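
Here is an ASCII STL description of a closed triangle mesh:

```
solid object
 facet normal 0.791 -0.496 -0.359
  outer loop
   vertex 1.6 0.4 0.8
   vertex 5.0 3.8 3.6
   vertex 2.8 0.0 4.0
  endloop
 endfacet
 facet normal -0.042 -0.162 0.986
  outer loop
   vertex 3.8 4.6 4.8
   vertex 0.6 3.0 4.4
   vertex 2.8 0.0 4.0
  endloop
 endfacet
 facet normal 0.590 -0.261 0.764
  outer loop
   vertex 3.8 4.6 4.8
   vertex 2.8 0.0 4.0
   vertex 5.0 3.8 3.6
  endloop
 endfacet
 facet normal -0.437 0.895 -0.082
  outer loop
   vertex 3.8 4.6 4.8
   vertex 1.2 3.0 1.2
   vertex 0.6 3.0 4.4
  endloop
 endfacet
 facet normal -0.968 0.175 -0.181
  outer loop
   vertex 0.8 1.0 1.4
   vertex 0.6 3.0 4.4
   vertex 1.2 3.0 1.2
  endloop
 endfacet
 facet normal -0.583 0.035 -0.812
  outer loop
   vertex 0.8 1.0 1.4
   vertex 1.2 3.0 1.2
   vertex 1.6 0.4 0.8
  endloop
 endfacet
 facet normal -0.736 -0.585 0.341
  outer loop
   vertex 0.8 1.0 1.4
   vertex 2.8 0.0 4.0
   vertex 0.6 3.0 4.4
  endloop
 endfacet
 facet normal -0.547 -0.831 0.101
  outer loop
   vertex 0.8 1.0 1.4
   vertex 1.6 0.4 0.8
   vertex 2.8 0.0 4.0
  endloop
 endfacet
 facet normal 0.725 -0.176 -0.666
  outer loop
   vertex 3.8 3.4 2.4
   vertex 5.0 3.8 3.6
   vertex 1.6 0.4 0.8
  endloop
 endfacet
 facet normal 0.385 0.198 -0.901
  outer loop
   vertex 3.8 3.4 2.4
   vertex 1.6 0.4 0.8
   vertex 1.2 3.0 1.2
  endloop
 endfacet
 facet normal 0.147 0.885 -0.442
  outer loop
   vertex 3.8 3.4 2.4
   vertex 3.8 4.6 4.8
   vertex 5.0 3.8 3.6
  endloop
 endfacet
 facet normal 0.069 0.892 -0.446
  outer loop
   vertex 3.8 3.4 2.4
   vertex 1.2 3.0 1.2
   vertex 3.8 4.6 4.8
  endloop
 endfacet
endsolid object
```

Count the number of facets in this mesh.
12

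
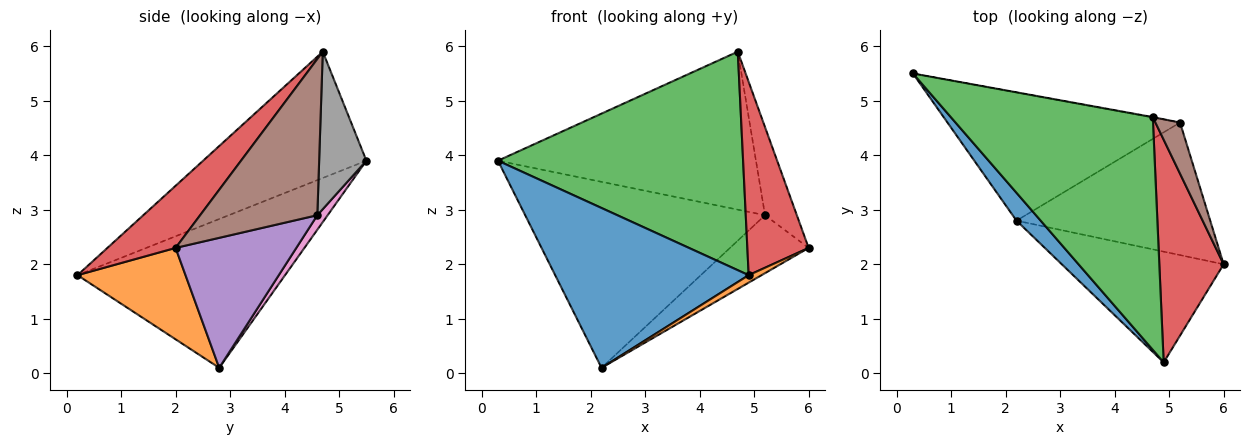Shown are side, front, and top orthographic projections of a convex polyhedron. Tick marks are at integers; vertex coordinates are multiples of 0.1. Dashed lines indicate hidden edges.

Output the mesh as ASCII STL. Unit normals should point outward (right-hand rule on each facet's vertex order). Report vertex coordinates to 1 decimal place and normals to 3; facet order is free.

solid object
 facet normal -0.726 -0.677 0.118
  outer loop
   vertex 2.2 2.8 0.1
   vertex 4.9 0.2 1.8
   vertex 0.3 5.5 3.9
  endloop
 endfacet
 facet normal 0.491 -0.059 -0.869
  outer loop
   vertex 2.2 2.8 0.1
   vertex 6.0 2.0 2.3
   vertex 4.9 0.2 1.8
  endloop
 endfacet
 facet normal -0.415 -0.623 0.663
  outer loop
   vertex 4.7 4.7 5.9
   vertex 0.3 5.5 3.9
   vertex 4.9 0.2 1.8
  endloop
 endfacet
 facet normal 0.589 -0.530 0.610
  outer loop
   vertex 4.7 4.7 5.9
   vertex 4.9 0.2 1.8
   vertex 6.0 2.0 2.3
  endloop
 endfacet
 facet normal 0.524 0.341 -0.781
  outer loop
   vertex 5.2 4.6 2.9
   vertex 6.0 2.0 2.3
   vertex 2.2 2.8 0.1
  endloop
 endfacet
 facet normal 0.954 0.259 0.150
  outer loop
   vertex 5.2 4.6 2.9
   vertex 4.7 4.7 5.9
   vertex 6.0 2.0 2.3
  endloop
 endfacet
 facet normal 0.035 0.823 -0.567
  outer loop
   vertex 5.2 4.6 2.9
   vertex 2.2 2.8 0.1
   vertex 0.3 5.5 3.9
  endloop
 endfacet
 facet normal 0.180 0.984 -0.003
  outer loop
   vertex 5.2 4.6 2.9
   vertex 0.3 5.5 3.9
   vertex 4.7 4.7 5.9
  endloop
 endfacet
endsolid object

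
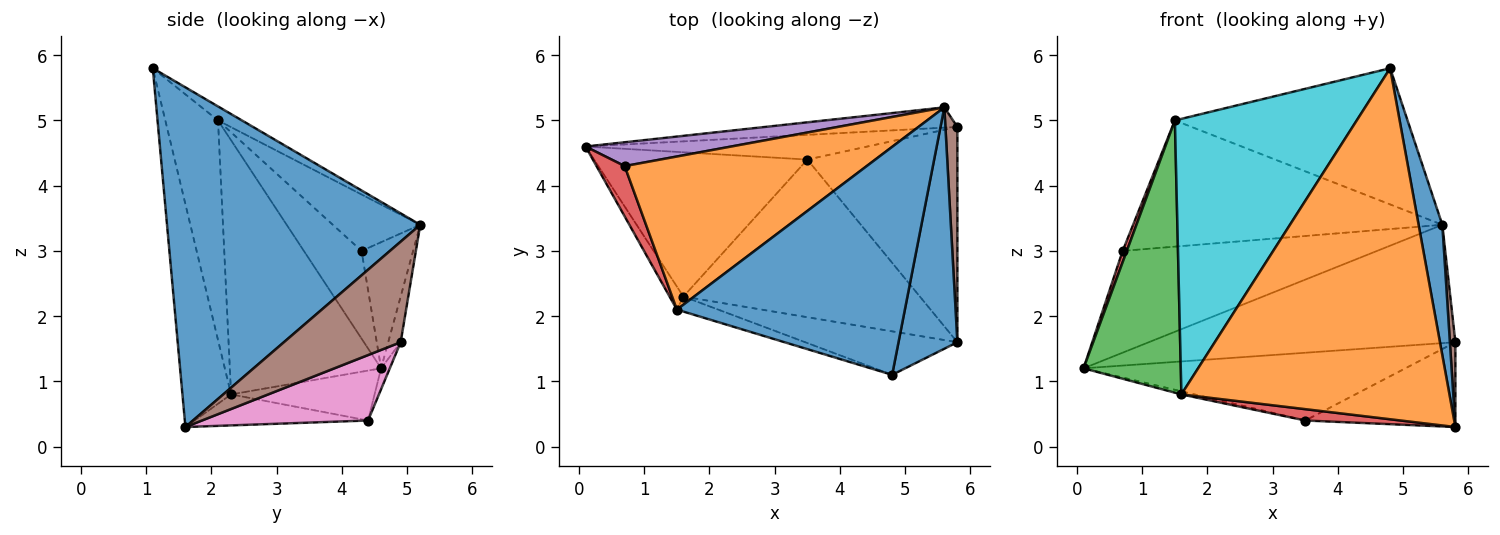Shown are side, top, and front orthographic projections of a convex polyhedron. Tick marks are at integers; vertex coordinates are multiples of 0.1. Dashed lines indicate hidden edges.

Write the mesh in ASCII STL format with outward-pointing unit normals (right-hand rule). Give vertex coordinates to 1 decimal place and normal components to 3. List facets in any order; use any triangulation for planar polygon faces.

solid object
 facet normal 0.981 -0.092 0.170
  outer loop
   vertex 4.8 1.1 5.8
   vertex 5.8 1.6 0.3
   vertex 5.6 5.2 3.4
  endloop
 endfacet
 facet normal -0.177 -0.977 -0.121
  outer loop
   vertex 1.6 2.3 0.8
   vertex 5.8 1.6 0.3
   vertex 4.8 1.1 5.8
  endloop
 endfacet
 facet normal -0.228 0.021 -0.973
  outer loop
   vertex 3.5 4.4 0.4
   vertex 1.6 2.3 0.8
   vertex 0.1 4.6 1.2
  endloop
 endfacet
 facet normal -0.130 -0.071 -0.989
  outer loop
   vertex 3.5 4.4 0.4
   vertex 5.8 1.6 0.3
   vertex 1.6 2.3 0.8
  endloop
 endfacet
 facet normal -0.194 0.955 0.224
  outer loop
   vertex 0.7 4.3 3.0
   vertex 5.6 5.2 3.4
   vertex 0.1 4.6 1.2
  endloop
 endfacet
 facet normal 0.992 -0.046 0.118
  outer loop
   vertex 5.8 4.9 1.6
   vertex 5.6 5.2 3.4
   vertex 5.8 1.6 0.3
  endloop
 endfacet
 facet normal 0.376 0.340 -0.862
  outer loop
   vertex 5.8 4.9 1.6
   vertex 5.8 1.6 0.3
   vertex 3.5 4.4 0.4
  endloop
 endfacet
 facet normal -0.040 0.985 -0.169
  outer loop
   vertex 5.8 4.9 1.6
   vertex 0.1 4.6 1.2
   vertex 5.6 5.2 3.4
  endloop
 endfacet
 facet normal -0.025 0.939 -0.343
  outer loop
   vertex 5.8 4.9 1.6
   vertex 3.5 4.4 0.4
   vertex 0.1 4.6 1.2
  endloop
 endfacet
 facet normal -0.278 -0.959 -0.052
  outer loop
   vertex 1.5 2.1 5.0
   vertex 1.6 2.3 0.8
   vertex 4.8 1.1 5.8
  endloop
 endfacet
 facet normal -0.053 0.512 0.857
  outer loop
   vertex 1.5 2.1 5.0
   vertex 4.8 1.1 5.8
   vertex 5.6 5.2 3.4
  endloop
 endfacet
 facet normal -0.177 0.626 0.759
  outer loop
   vertex 1.5 2.1 5.0
   vertex 5.6 5.2 3.4
   vertex 0.7 4.3 3.0
  endloop
 endfacet
 facet normal -0.840 -0.540 -0.046
  outer loop
   vertex 1.5 2.1 5.0
   vertex 0.1 4.6 1.2
   vertex 1.6 2.3 0.8
  endloop
 endfacet
 facet normal -0.950 -0.068 0.305
  outer loop
   vertex 1.5 2.1 5.0
   vertex 0.7 4.3 3.0
   vertex 0.1 4.6 1.2
  endloop
 endfacet
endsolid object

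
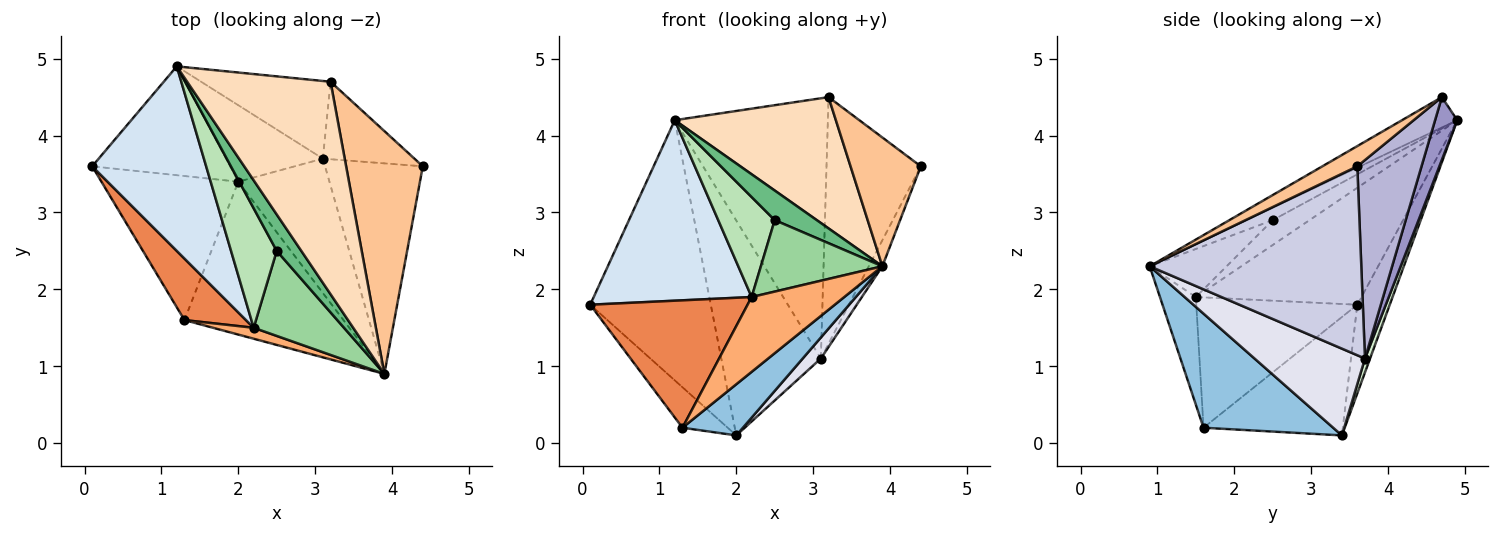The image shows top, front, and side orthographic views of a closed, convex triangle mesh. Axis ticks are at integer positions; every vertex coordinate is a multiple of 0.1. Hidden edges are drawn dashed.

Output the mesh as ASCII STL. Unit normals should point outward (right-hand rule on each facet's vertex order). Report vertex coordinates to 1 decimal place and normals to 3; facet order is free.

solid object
 facet normal -0.640 0.208 -0.740
  outer loop
   vertex 1.3 1.6 0.2
   vertex 0.1 3.6 1.8
   vertex 2.0 3.4 0.1
  endloop
 endfacet
 facet normal 0.563 -0.262 -0.784
  outer loop
   vertex 1.3 1.6 0.2
   vertex 2.0 3.4 0.1
   vertex 3.9 0.9 2.3
  endloop
 endfacet
 facet normal -0.241 0.895 -0.375
  outer loop
   vertex 1.2 4.9 4.2
   vertex 2.0 3.4 0.1
   vertex 0.1 3.6 1.8
  endloop
 endfacet
 facet normal -0.591 -0.564 0.576
  outer loop
   vertex 2.2 1.5 1.9
   vertex 1.2 4.9 4.2
   vertex 0.1 3.6 1.8
  endloop
 endfacet
 facet normal -0.678 -0.662 0.320
  outer loop
   vertex 2.2 1.5 1.9
   vertex 0.1 3.6 1.8
   vertex 1.3 1.6 0.2
  endloop
 endfacet
 facet normal -0.358 -0.924 0.135
  outer loop
   vertex 2.2 1.5 1.9
   vertex 1.3 1.6 0.2
   vertex 3.9 0.9 2.3
  endloop
 endfacet
 facet normal 0.227 -0.456 0.860
  outer loop
   vertex 3.2 4.7 4.5
   vertex 3.9 0.9 2.3
   vertex 4.4 3.6 3.6
  endloop
 endfacet
 facet normal -0.177 -0.517 0.837
  outer loop
   vertex 3.2 4.7 4.5
   vertex 1.2 4.9 4.2
   vertex 3.9 0.9 2.3
  endloop
 endfacet
 facet normal -0.362 -0.588 0.724
  outer loop
   vertex 2.5 2.5 2.9
   vertex 3.9 0.9 2.3
   vertex 1.2 4.9 4.2
  endloop
 endfacet
 facet normal -0.377 -0.596 0.709
  outer loop
   vertex 2.5 2.5 2.9
   vertex 2.2 1.5 1.9
   vertex 3.9 0.9 2.3
  endloop
 endfacet
 facet normal -0.385 -0.592 0.708
  outer loop
   vertex 2.5 2.5 2.9
   vertex 1.2 4.9 4.2
   vertex 2.2 1.5 1.9
  endloop
 endfacet
 facet normal 0.048 0.941 -0.335
  outer loop
   vertex 3.1 3.7 1.1
   vertex 2.0 3.4 0.1
   vertex 1.2 4.9 4.2
  endloop
 endfacet
 facet normal 0.137 0.949 -0.283
  outer loop
   vertex 3.1 3.7 1.1
   vertex 1.2 4.9 4.2
   vertex 3.2 4.7 4.5
  endloop
 endfacet
 facet normal 0.545 0.800 -0.251
  outer loop
   vertex 3.1 3.7 1.1
   vertex 3.2 4.7 4.5
   vertex 4.4 3.6 3.6
  endloop
 endfacet
 facet normal 0.887 0.057 -0.459
  outer loop
   vertex 3.1 3.7 1.1
   vertex 4.4 3.6 3.6
   vertex 3.9 0.9 2.3
  endloop
 endfacet
 facet normal 0.685 -0.113 -0.720
  outer loop
   vertex 3.1 3.7 1.1
   vertex 3.9 0.9 2.3
   vertex 2.0 3.4 0.1
  endloop
 endfacet
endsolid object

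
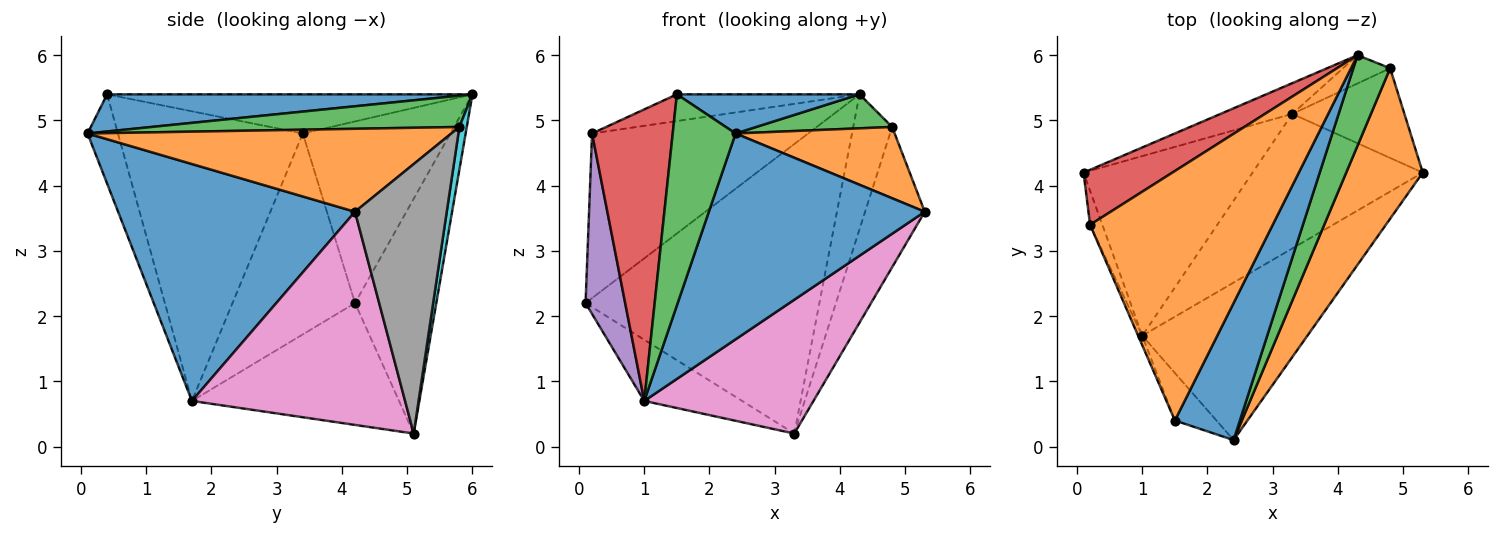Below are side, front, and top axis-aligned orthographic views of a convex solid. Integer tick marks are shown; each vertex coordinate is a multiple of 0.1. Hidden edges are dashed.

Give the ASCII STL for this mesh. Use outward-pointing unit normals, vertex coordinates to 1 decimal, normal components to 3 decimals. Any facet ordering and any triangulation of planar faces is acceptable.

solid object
 facet normal 0.657 -0.599 -0.458
  outer loop
   vertex 1.0 1.7 0.7
   vertex 5.3 4.2 3.6
   vertex 2.4 0.1 4.8
  endloop
 endfacet
 facet normal 0.700 -0.306 0.646
  outer loop
   vertex 4.8 5.8 4.9
   vertex 2.4 0.1 4.8
   vertex 5.3 4.2 3.6
  endloop
 endfacet
 facet normal 0.623 -0.275 0.733
  outer loop
   vertex 4.8 5.8 4.9
   vertex 4.3 6.0 5.4
   vertex 2.4 0.1 4.8
  endloop
 endfacet
 facet normal -0.544 0.796 0.266
  outer loop
   vertex 0.2 3.4 4.8
   vertex 4.3 6.0 5.4
   vertex 0.1 4.2 2.2
  endloop
 endfacet
 facet normal -0.950 -0.307 -0.058
  outer loop
   vertex 0.2 3.4 4.8
   vertex 0.1 4.2 2.2
   vertex 1.0 1.7 0.7
  endloop
 endfacet
 facet normal -0.564 0.266 -0.782
  outer loop
   vertex 3.3 5.1 0.2
   vertex 1.0 1.7 0.7
   vertex 0.1 4.2 2.2
  endloop
 endfacet
 facet normal 0.664 -0.527 -0.530
  outer loop
   vertex 3.3 5.1 0.2
   vertex 5.3 4.2 3.6
   vertex 1.0 1.7 0.7
  endloop
 endfacet
 facet normal 0.791 0.515 -0.329
  outer loop
   vertex 3.3 5.1 0.2
   vertex 4.8 5.8 4.9
   vertex 5.3 4.2 3.6
  endloop
 endfacet
 facet normal -0.327 0.940 -0.100
  outer loop
   vertex 3.3 5.1 0.2
   vertex 0.1 4.2 2.2
   vertex 4.3 6.0 5.4
  endloop
 endfacet
 facet normal 0.183 0.962 -0.202
  outer loop
   vertex 3.3 5.1 0.2
   vertex 4.3 6.0 5.4
   vertex 4.8 5.8 4.9
  endloop
 endfacet
 facet normal 0.482 -0.241 0.843
  outer loop
   vertex 1.5 0.4 5.4
   vertex 2.4 0.1 4.8
   vertex 4.3 6.0 5.4
  endloop
 endfacet
 facet normal -0.208 0.104 0.972
  outer loop
   vertex 1.5 0.4 5.4
   vertex 4.3 6.0 5.4
   vertex 0.2 3.4 4.8
  endloop
 endfacet
 facet normal -0.427 -0.882 -0.199
  outer loop
   vertex 1.5 0.4 5.4
   vertex 1.0 1.7 0.7
   vertex 2.4 0.1 4.8
  endloop
 endfacet
 facet normal -0.917 -0.400 -0.013
  outer loop
   vertex 1.5 0.4 5.4
   vertex 0.2 3.4 4.8
   vertex 1.0 1.7 0.7
  endloop
 endfacet
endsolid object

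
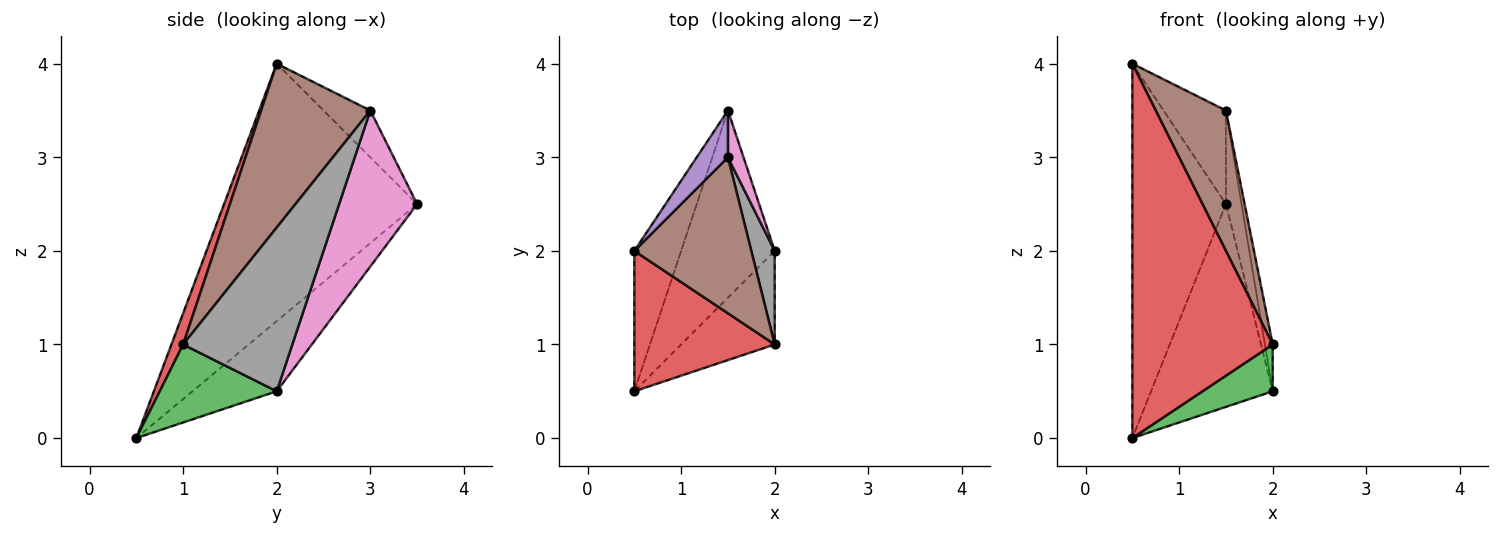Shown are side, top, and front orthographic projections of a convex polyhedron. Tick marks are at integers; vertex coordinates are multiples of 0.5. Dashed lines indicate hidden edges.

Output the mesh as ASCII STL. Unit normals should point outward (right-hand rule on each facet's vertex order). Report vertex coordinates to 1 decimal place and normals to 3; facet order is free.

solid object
 facet normal -0.453 0.655 -0.605
  outer loop
   vertex 1.5 3.5 2.5
   vertex 2.0 2.0 0.5
   vertex 0.5 0.5 0.0
  endloop
 endfacet
 facet normal -0.888 0.431 -0.161
  outer loop
   vertex 0.5 2.0 4.0
   vertex 1.5 3.5 2.5
   vertex 0.5 0.5 0.0
  endloop
 endfacet
 facet normal 0.598 -0.359 -0.717
  outer loop
   vertex 2.0 1.0 1.0
   vertex 0.5 0.5 0.0
   vertex 2.0 2.0 0.5
  endloop
 endfacet
 facet normal 0.078 -0.933 0.350
  outer loop
   vertex 2.0 1.0 1.0
   vertex 0.5 2.0 4.0
   vertex 0.5 0.5 0.0
  endloop
 endfacet
 facet normal -0.557 0.743 0.371
  outer loop
   vertex 1.5 3.0 3.5
   vertex 1.5 3.5 2.5
   vertex 0.5 2.0 4.0
  endloop
 endfacet
 facet normal 0.721 -0.464 0.515
  outer loop
   vertex 1.5 3.0 3.5
   vertex 0.5 2.0 4.0
   vertex 2.0 1.0 1.0
  endloop
 endfacet
 facet normal 0.976 0.195 0.098
  outer loop
   vertex 1.5 3.0 3.5
   vertex 2.0 2.0 0.5
   vertex 1.5 3.5 2.5
  endloop
 endfacet
 facet normal 0.987 0.071 0.141
  outer loop
   vertex 1.5 3.0 3.5
   vertex 2.0 1.0 1.0
   vertex 2.0 2.0 0.5
  endloop
 endfacet
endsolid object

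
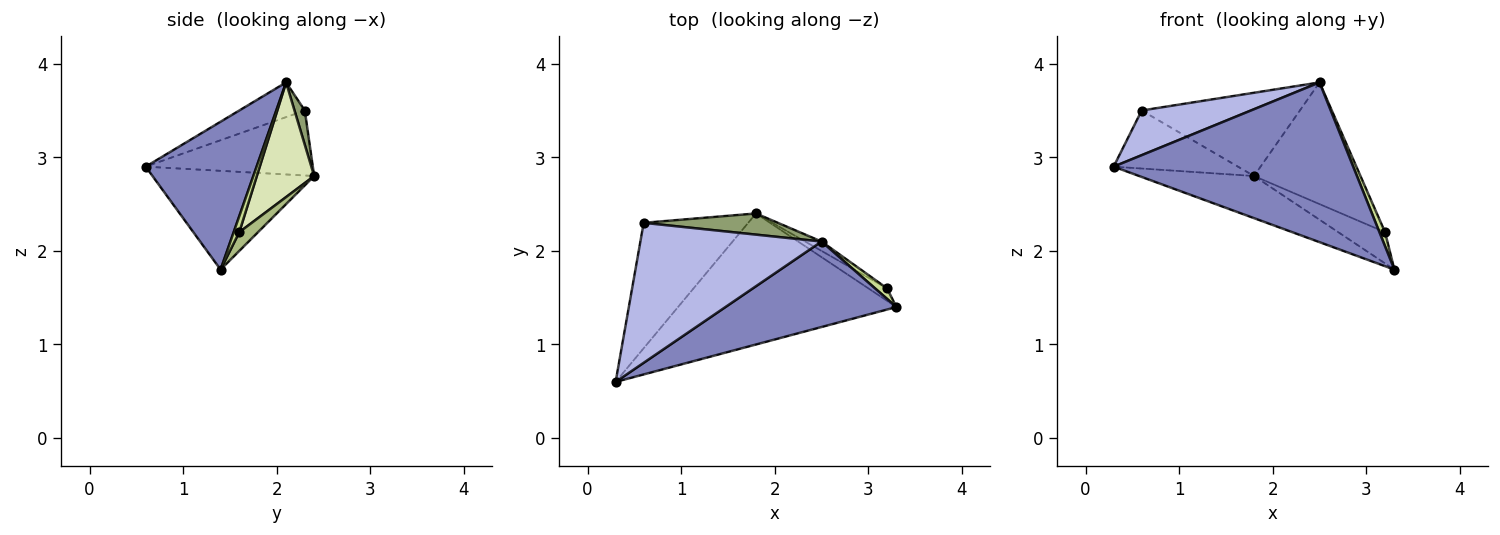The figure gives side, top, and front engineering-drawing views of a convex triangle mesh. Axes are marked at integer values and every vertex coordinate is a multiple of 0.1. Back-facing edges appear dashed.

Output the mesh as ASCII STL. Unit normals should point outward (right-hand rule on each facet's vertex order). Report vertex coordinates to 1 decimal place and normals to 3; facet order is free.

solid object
 facet normal -0.396 0.281 -0.874
  outer loop
   vertex 1.8 2.4 2.8
   vertex 3.3 1.4 1.8
   vertex 0.3 0.6 2.9
  endloop
 endfacet
 facet normal 0.378 -0.816 0.437
  outer loop
   vertex 2.5 2.1 3.8
   vertex 0.3 0.6 2.9
   vertex 3.3 1.4 1.8
  endloop
 endfacet
 facet normal -0.492 0.366 -0.790
  outer loop
   vertex 0.6 2.3 3.5
   vertex 1.8 2.4 2.8
   vertex 0.3 0.6 2.9
  endloop
 endfacet
 facet normal -0.179 -0.299 0.937
  outer loop
   vertex 0.6 2.3 3.5
   vertex 0.3 0.6 2.9
   vertex 2.5 2.1 3.8
  endloop
 endfacet
 facet normal 0.063 0.967 0.246
  outer loop
   vertex 0.6 2.3 3.5
   vertex 2.5 2.1 3.8
   vertex 1.8 2.4 2.8
  endloop
 endfacet
 facet normal 0.348 0.870 -0.348
  outer loop
   vertex 3.2 1.6 2.2
   vertex 3.3 1.4 1.8
   vertex 1.8 2.4 2.8
  endloop
 endfacet
 facet normal 0.625 -0.625 0.469
  outer loop
   vertex 3.2 1.6 2.2
   vertex 2.5 2.1 3.8
   vertex 3.3 1.4 1.8
  endloop
 endfacet
 facet normal 0.473 0.878 -0.068
  outer loop
   vertex 3.2 1.6 2.2
   vertex 1.8 2.4 2.8
   vertex 2.5 2.1 3.8
  endloop
 endfacet
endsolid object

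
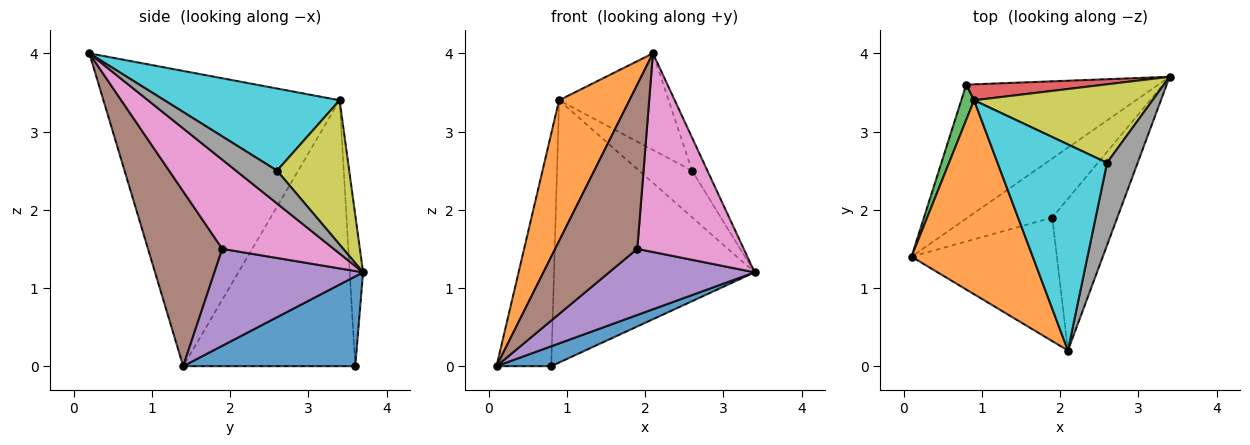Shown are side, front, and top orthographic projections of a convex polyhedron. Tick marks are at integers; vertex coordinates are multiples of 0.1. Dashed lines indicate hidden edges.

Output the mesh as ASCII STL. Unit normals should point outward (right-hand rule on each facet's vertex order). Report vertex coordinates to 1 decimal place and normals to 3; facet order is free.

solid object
 facet normal 0.420 -0.133 -0.898
  outer loop
   vertex 0.8 3.6 0.0
   vertex 3.4 3.7 1.2
   vertex 0.1 1.4 0.0
  endloop
 endfacet
 facet normal -0.892 -0.266 0.366
  outer loop
   vertex 0.9 3.4 3.4
   vertex 0.1 1.4 0.0
   vertex 2.1 0.2 4.0
  endloop
 endfacet
 facet normal -0.952 0.303 0.046
  outer loop
   vertex 0.9 3.4 3.4
   vertex 0.8 3.6 0.0
   vertex 0.1 1.4 0.0
  endloop
 endfacet
 facet normal -0.066 0.996 0.061
  outer loop
   vertex 0.9 3.4 3.4
   vertex 3.4 3.7 1.2
   vertex 0.8 3.6 0.0
  endloop
 endfacet
 facet normal 0.606 -0.593 -0.530
  outer loop
   vertex 1.9 1.9 1.5
   vertex 0.1 1.4 0.0
   vertex 3.4 3.7 1.2
  endloop
 endfacet
 facet normal 0.586 -0.648 -0.487
  outer loop
   vertex 1.9 1.9 1.5
   vertex 2.1 0.2 4.0
   vertex 0.1 1.4 0.0
  endloop
 endfacet
 facet normal 0.640 -0.611 -0.467
  outer loop
   vertex 1.9 1.9 1.5
   vertex 3.4 3.7 1.2
   vertex 2.1 0.2 4.0
  endloop
 endfacet
 facet normal 0.706 0.264 0.658
  outer loop
   vertex 2.6 2.6 2.5
   vertex 2.1 0.2 4.0
   vertex 3.4 3.7 1.2
  endloop
 endfacet
 facet normal 0.571 0.419 0.706
  outer loop
   vertex 2.6 2.6 2.5
   vertex 3.4 3.7 1.2
   vertex 0.9 3.4 3.4
  endloop
 endfacet
 facet normal 0.562 0.351 0.749
  outer loop
   vertex 2.6 2.6 2.5
   vertex 0.9 3.4 3.4
   vertex 2.1 0.2 4.0
  endloop
 endfacet
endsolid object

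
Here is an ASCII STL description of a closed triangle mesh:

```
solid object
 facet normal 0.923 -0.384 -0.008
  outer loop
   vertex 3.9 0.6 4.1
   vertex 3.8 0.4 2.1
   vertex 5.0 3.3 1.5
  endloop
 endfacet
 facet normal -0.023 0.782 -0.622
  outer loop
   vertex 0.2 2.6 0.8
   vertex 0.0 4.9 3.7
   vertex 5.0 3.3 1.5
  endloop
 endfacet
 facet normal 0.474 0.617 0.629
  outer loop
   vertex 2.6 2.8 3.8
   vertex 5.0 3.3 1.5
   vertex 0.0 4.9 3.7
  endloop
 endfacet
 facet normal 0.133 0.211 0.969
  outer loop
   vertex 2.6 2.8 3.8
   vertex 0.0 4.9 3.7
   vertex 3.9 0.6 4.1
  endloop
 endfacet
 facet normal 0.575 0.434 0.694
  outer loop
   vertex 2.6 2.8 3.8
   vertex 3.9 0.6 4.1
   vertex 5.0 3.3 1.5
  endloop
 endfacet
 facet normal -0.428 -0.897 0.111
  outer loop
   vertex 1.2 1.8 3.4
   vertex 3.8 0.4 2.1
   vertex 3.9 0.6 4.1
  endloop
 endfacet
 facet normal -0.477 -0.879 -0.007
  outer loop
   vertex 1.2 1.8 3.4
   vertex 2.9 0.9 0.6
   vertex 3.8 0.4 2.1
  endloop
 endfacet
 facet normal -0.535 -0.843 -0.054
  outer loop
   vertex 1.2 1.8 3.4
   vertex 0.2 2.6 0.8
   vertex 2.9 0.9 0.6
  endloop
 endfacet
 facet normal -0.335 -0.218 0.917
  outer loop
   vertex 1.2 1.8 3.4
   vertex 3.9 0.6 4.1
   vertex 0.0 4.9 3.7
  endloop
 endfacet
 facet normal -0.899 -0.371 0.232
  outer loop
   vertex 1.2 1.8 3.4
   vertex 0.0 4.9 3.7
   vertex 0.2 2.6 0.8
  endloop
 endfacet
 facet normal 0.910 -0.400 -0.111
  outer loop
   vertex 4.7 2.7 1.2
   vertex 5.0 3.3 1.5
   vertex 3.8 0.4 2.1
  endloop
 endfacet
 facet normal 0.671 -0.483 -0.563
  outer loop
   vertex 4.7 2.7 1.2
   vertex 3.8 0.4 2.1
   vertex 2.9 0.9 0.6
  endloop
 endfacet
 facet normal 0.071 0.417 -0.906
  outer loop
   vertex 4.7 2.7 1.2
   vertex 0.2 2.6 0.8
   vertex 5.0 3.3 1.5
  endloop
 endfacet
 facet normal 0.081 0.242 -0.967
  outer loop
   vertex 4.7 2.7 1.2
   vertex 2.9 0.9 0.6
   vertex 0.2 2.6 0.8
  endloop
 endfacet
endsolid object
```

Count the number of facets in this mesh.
14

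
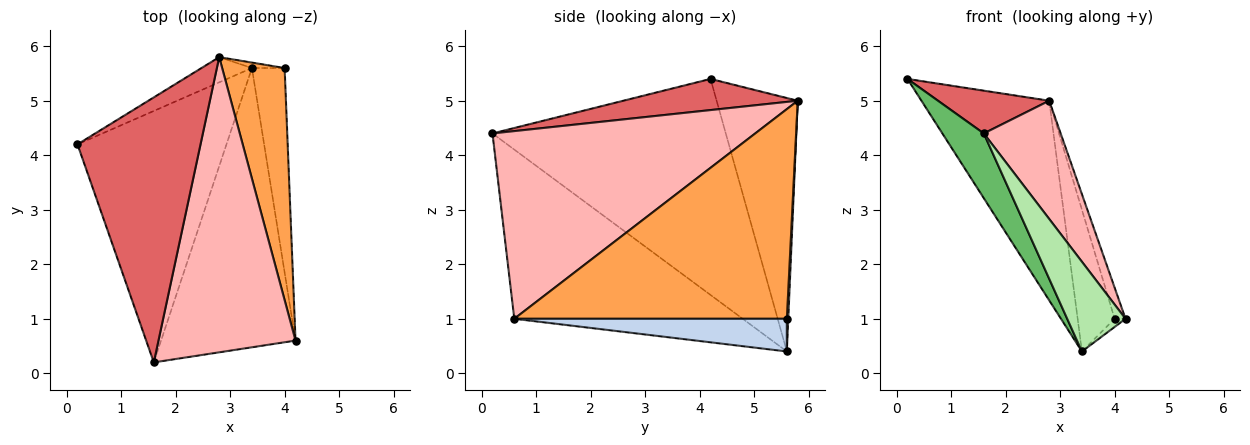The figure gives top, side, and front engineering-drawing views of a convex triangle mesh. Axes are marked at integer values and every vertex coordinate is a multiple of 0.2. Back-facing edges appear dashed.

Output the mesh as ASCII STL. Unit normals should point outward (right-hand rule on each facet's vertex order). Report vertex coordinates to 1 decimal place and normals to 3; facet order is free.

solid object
 facet normal -0.533 0.839 -0.106
  outer loop
   vertex 2.8 5.8 5.0
   vertex 3.4 5.6 0.4
   vertex 0.2 4.2 5.4
  endloop
 endfacet
 facet normal 0.707 0.028 -0.707
  outer loop
   vertex 4.0 5.6 1.0
   vertex 4.2 0.6 1.0
   vertex 3.4 5.6 0.4
  endloop
 endfacet
 facet normal 0.958 0.038 0.285
  outer loop
   vertex 4.0 5.6 1.0
   vertex 2.8 5.8 5.0
   vertex 4.2 0.6 1.0
  endloop
 endfacet
 facet normal 0.038 0.999 -0.038
  outer loop
   vertex 4.0 5.6 1.0
   vertex 3.4 5.6 0.4
   vertex 2.8 5.8 5.0
  endloop
 endfacet
 facet normal -0.815 -0.145 -0.562
  outer loop
   vertex 1.6 0.2 4.4
   vertex 0.2 4.2 5.4
   vertex 3.4 5.6 0.4
  endloop
 endfacet
 facet normal -0.768 -0.196 -0.610
  outer loop
   vertex 1.6 0.2 4.4
   vertex 3.4 5.6 0.4
   vertex 4.2 0.6 1.0
  endloop
 endfacet
 facet normal 0.242 -0.155 0.958
  outer loop
   vertex 1.6 0.2 4.4
   vertex 2.8 5.8 5.0
   vertex 0.2 4.2 5.4
  endloop
 endfacet
 facet normal 0.786 -0.230 0.574
  outer loop
   vertex 1.6 0.2 4.4
   vertex 4.2 0.6 1.0
   vertex 2.8 5.8 5.0
  endloop
 endfacet
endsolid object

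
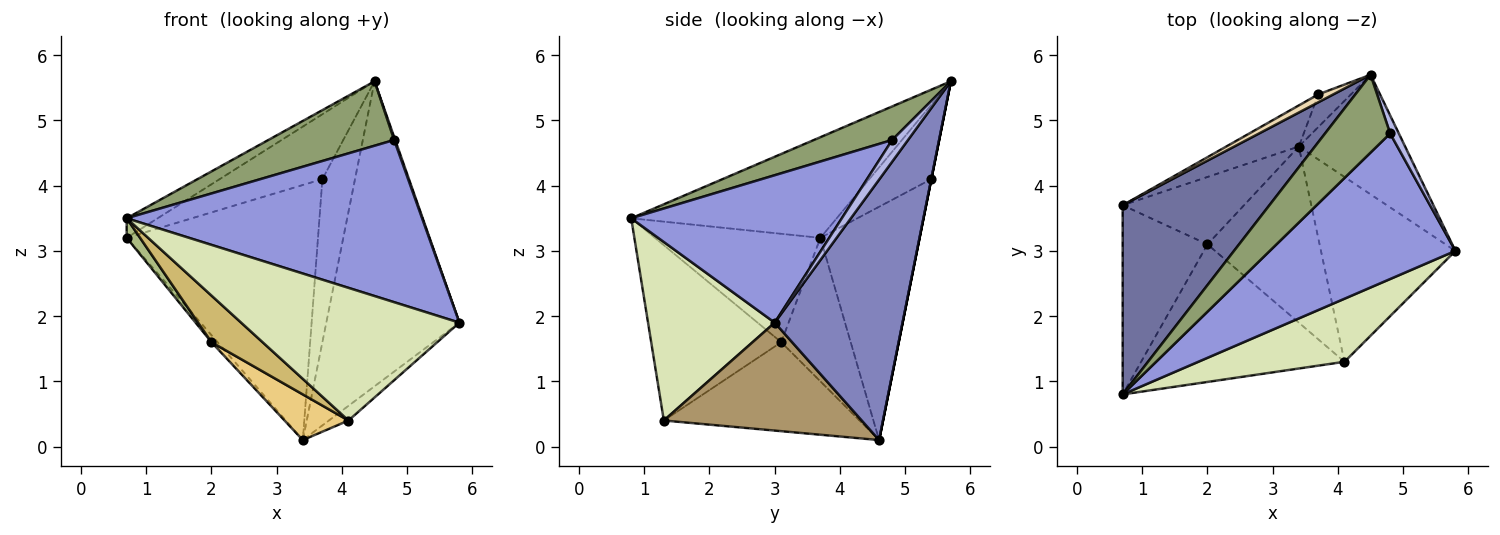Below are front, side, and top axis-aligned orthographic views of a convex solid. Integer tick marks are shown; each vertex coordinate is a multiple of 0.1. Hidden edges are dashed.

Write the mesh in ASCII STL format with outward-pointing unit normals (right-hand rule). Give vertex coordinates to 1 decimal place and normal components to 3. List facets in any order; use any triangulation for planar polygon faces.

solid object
 facet normal -0.564 0.085 0.822
  outer loop
   vertex 4.5 5.7 5.6
   vertex 0.7 3.7 3.2
   vertex 0.7 0.8 3.5
  endloop
 endfacet
 facet normal 0.667 0.694 -0.272
  outer loop
   vertex 3.4 4.6 0.1
   vertex 4.5 5.7 5.6
   vertex 5.8 3.0 1.9
  endloop
 endfacet
 facet normal 0.469 -0.657 0.590
  outer loop
   vertex 4.8 4.8 4.7
   vertex 0.7 0.8 3.5
   vertex 5.8 3.0 1.9
  endloop
 endfacet
 facet normal 0.927 -0.062 0.371
  outer loop
   vertex 4.8 4.8 4.7
   vertex 5.8 3.0 1.9
   vertex 4.5 5.7 5.6
  endloop
 endfacet
 facet normal 0.369 -0.593 0.716
  outer loop
   vertex 4.8 4.8 4.7
   vertex 4.5 5.7 5.6
   vertex 0.7 0.8 3.5
  endloop
 endfacet
 facet normal -0.786 -0.064 -0.615
  outer loop
   vertex 2.0 3.1 1.6
   vertex 0.7 0.8 3.5
   vertex 0.7 3.7 3.2
  endloop
 endfacet
 facet normal -0.762 0.067 -0.644
  outer loop
   vertex 2.0 3.1 1.6
   vertex 0.7 3.7 3.2
   vertex 3.4 4.6 0.1
  endloop
 endfacet
 facet normal 0.464 -0.800 0.380
  outer loop
   vertex 4.1 1.3 0.4
   vertex 5.8 3.0 1.9
   vertex 0.7 0.8 3.5
  endloop
 endfacet
 facet normal 0.625 0.062 -0.778
  outer loop
   vertex 4.1 1.3 0.4
   vertex 3.4 4.6 0.1
   vertex 5.8 3.0 1.9
  endloop
 endfacet
 facet normal -0.632 -0.249 -0.734
  outer loop
   vertex 4.1 1.3 0.4
   vertex 0.7 0.8 3.5
   vertex 2.0 3.1 1.6
  endloop
 endfacet
 facet normal -0.609 -0.199 -0.768
  outer loop
   vertex 4.1 1.3 0.4
   vertex 2.0 3.1 1.6
   vertex 3.4 4.6 0.1
  endloop
 endfacet
 facet normal -0.514 0.852 0.104
  outer loop
   vertex 3.7 5.4 4.1
   vertex 0.7 3.7 3.2
   vertex 4.5 5.7 5.6
  endloop
 endfacet
 facet normal -0.456 0.879 -0.142
  outer loop
   vertex 3.7 5.4 4.1
   vertex 3.4 4.6 0.1
   vertex 0.7 3.7 3.2
  endloop
 endfacet
 facet normal 0.000 0.981 -0.196
  outer loop
   vertex 3.7 5.4 4.1
   vertex 4.5 5.7 5.6
   vertex 3.4 4.6 0.1
  endloop
 endfacet
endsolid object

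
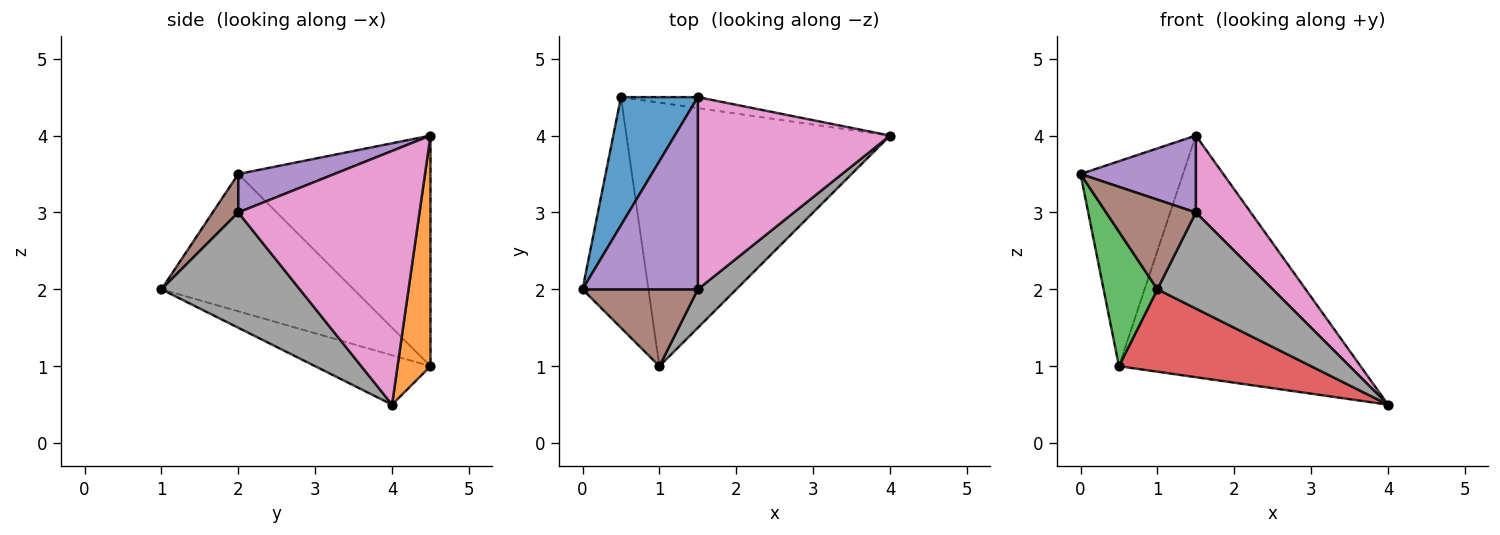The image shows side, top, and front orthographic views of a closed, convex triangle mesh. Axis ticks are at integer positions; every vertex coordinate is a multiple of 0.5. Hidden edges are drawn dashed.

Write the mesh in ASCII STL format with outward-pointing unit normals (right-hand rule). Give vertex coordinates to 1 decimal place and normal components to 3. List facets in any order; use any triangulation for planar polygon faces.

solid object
 facet normal -0.846 0.451 0.282
  outer loop
   vertex 0.5 4.5 1.0
   vertex 0.0 2.0 3.5
   vertex 1.5 4.5 4.0
  endloop
 endfacet
 facet normal 0.135 0.990 -0.045
  outer loop
   vertex 0.5 4.5 1.0
   vertex 1.5 4.5 4.0
   vertex 4.0 4.0 0.5
  endloop
 endfacet
 facet normal -0.874 -0.245 -0.420
  outer loop
   vertex 0.5 4.5 1.0
   vertex 1.0 1.0 2.0
   vertex 0.0 2.0 3.5
  endloop
 endfacet
 facet normal -0.176 -0.294 -0.940
  outer loop
   vertex 0.5 4.5 1.0
   vertex 4.0 4.0 0.5
   vertex 1.0 1.0 2.0
  endloop
 endfacet
 facet normal 0.296 -0.355 0.887
  outer loop
   vertex 1.5 2.0 3.0
   vertex 1.5 4.5 4.0
   vertex 0.0 2.0 3.5
  endloop
 endfacet
 facet normal 0.212 -0.742 0.636
  outer loop
   vertex 1.5 2.0 3.0
   vertex 0.0 2.0 3.5
   vertex 1.0 1.0 2.0
  endloop
 endfacet
 facet normal 0.775 -0.235 0.587
  outer loop
   vertex 1.5 2.0 3.0
   vertex 4.0 4.0 0.5
   vertex 1.5 4.5 4.0
  endloop
 endfacet
 facet normal 0.744 -0.620 0.248
  outer loop
   vertex 1.5 2.0 3.0
   vertex 1.0 1.0 2.0
   vertex 4.0 4.0 0.5
  endloop
 endfacet
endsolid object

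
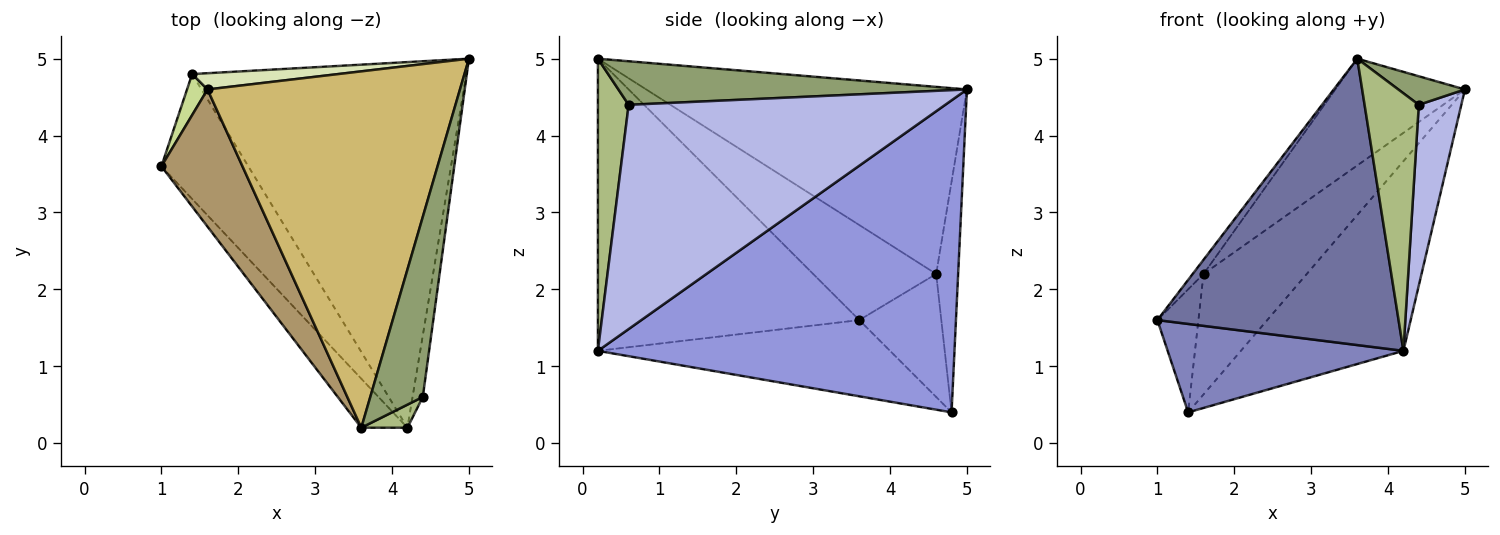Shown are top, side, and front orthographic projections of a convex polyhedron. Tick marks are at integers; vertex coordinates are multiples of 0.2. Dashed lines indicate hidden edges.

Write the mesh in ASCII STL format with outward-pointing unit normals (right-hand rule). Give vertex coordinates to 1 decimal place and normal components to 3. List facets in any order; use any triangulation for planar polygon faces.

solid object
 facet normal -0.730 -0.674 -0.115
  outer loop
   vertex 3.6 0.2 5.0
   vertex 1.0 3.6 1.6
   vertex 4.2 0.2 1.2
  endloop
 endfacet
 facet normal -0.582 -0.470 -0.664
  outer loop
   vertex 1.4 4.8 0.4
   vertex 4.2 0.2 1.2
   vertex 1.0 3.6 1.6
  endloop
 endfacet
 facet normal 0.711 0.324 -0.625
  outer loop
   vertex 1.4 4.8 0.4
   vertex 5.0 5.0 4.6
   vertex 4.2 0.2 1.2
  endloop
 endfacet
 facet normal 0.990 -0.133 -0.045
  outer loop
   vertex 4.4 0.6 4.4
   vertex 4.2 0.2 1.2
   vertex 5.0 5.0 4.6
  endloop
 endfacet
 facet normal 0.634 -0.121 0.764
  outer loop
   vertex 4.4 0.6 4.4
   vertex 5.0 5.0 4.6
   vertex 3.6 0.2 5.0
  endloop
 endfacet
 facet normal 0.492 -0.867 0.078
  outer loop
   vertex 4.4 0.6 4.4
   vertex 3.6 0.2 5.0
   vertex 4.2 0.2 1.2
  endloop
 endfacet
 facet normal -0.885 0.442 0.147
  outer loop
   vertex 1.6 4.6 2.2
   vertex 1.4 4.8 0.4
   vertex 1.0 3.6 1.6
  endloop
 endfacet
 facet normal -0.206 0.970 0.131
  outer loop
   vertex 1.6 4.6 2.2
   vertex 5.0 5.0 4.6
   vertex 1.4 4.8 0.4
  endloop
 endfacet
 facet normal -0.759 0.067 0.647
  outer loop
   vertex 1.6 4.6 2.2
   vertex 1.0 3.6 1.6
   vertex 3.6 0.2 5.0
  endloop
 endfacet
 facet normal -0.579 0.234 0.781
  outer loop
   vertex 1.6 4.6 2.2
   vertex 3.6 0.2 5.0
   vertex 5.0 5.0 4.6
  endloop
 endfacet
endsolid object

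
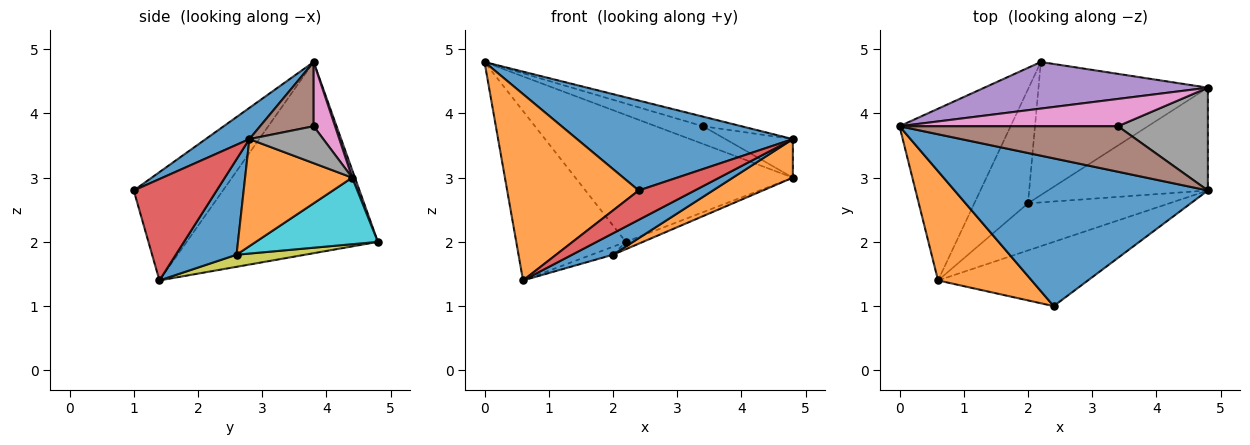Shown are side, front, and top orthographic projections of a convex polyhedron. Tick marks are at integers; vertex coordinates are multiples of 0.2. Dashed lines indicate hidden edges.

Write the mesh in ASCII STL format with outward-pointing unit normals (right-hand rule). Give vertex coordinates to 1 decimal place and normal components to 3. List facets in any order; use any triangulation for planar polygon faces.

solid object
 facet normal 0.105 -0.517 0.850
  outer loop
   vertex 2.4 1.0 2.8
   vertex 4.8 2.8 3.6
   vertex 0.0 3.8 4.8
  endloop
 endfacet
 facet normal -0.505 -0.745 0.437
  outer loop
   vertex 0.6 1.4 1.4
   vertex 2.4 1.0 2.8
   vertex 0.0 3.8 4.8
  endloop
 endfacet
 facet normal -0.775 0.444 -0.450
  outer loop
   vertex 0.6 1.4 1.4
   vertex 0.0 3.8 4.8
   vertex 2.2 4.8 2.0
  endloop
 endfacet
 facet normal 0.524 -0.354 -0.775
  outer loop
   vertex 0.6 1.4 1.4
   vertex 4.8 2.8 3.6
   vertex 2.4 1.0 2.8
  endloop
 endfacet
 facet normal 0.012 0.939 0.345
  outer loop
   vertex 4.8 4.4 3.0
   vertex 2.2 4.8 2.0
   vertex 0.0 3.8 4.8
  endloop
 endfacet
 facet normal 0.277 0.199 0.940
  outer loop
   vertex 3.4 3.8 3.8
   vertex 0.0 3.8 4.8
   vertex 4.8 2.8 3.6
  endloop
 endfacet
 facet normal 0.240 0.527 0.815
  outer loop
   vertex 3.4 3.8 3.8
   vertex 4.8 4.4 3.0
   vertex 0.0 3.8 4.8
  endloop
 endfacet
 facet normal 0.359 0.328 0.874
  outer loop
   vertex 3.4 3.8 3.8
   vertex 4.8 2.8 3.6
   vertex 4.8 4.4 3.0
  endloop
 endfacet
 facet normal 0.219 0.069 -0.973
  outer loop
   vertex 2.0 2.6 1.8
   vertex 0.6 1.4 1.4
   vertex 2.2 4.8 2.0
  endloop
 endfacet
 facet normal 0.365 0.051 -0.929
  outer loop
   vertex 2.0 2.6 1.8
   vertex 2.2 4.8 2.0
   vertex 4.8 4.4 3.0
  endloop
 endfacet
 facet normal 0.524 -0.353 -0.776
  outer loop
   vertex 2.0 2.6 1.8
   vertex 4.8 2.8 3.6
   vertex 0.6 1.4 1.4
  endloop
 endfacet
 facet normal 0.531 -0.297 -0.793
  outer loop
   vertex 2.0 2.6 1.8
   vertex 4.8 4.4 3.0
   vertex 4.8 2.8 3.6
  endloop
 endfacet
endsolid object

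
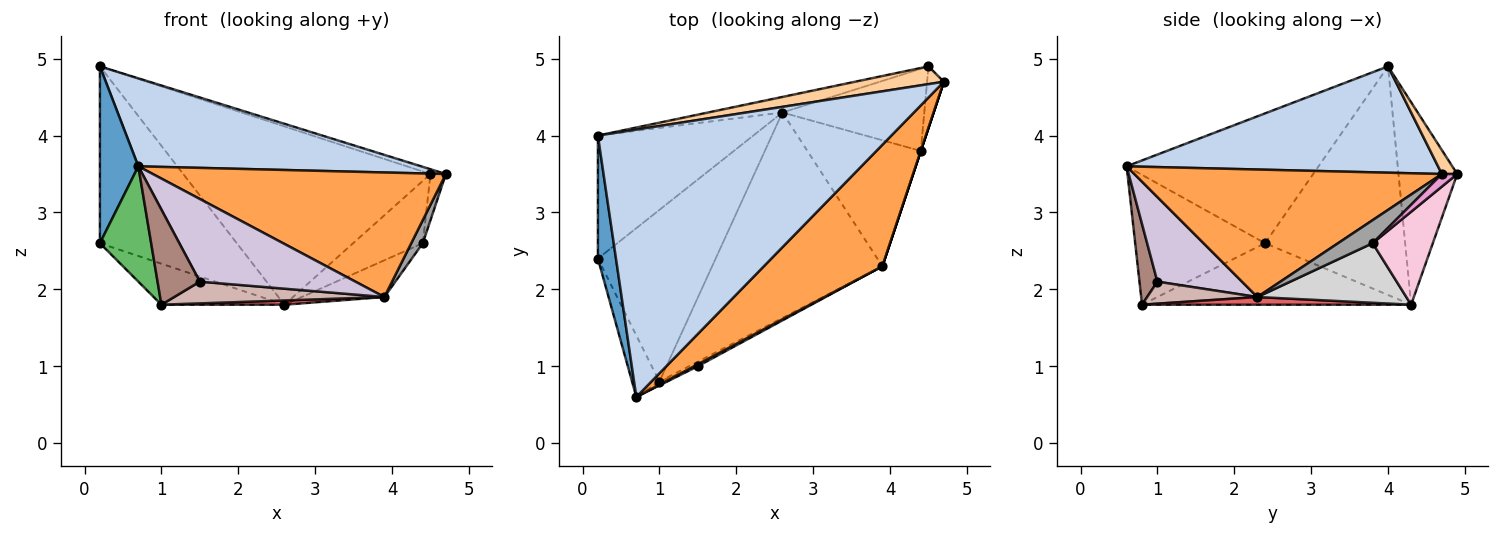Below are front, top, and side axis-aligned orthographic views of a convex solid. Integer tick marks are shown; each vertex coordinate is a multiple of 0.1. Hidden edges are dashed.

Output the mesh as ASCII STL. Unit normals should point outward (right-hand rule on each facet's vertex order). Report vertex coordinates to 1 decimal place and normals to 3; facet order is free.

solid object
 facet normal -0.971 -0.195 0.135
  outer loop
   vertex 0.2 4.0 4.9
   vertex 0.2 2.4 2.6
   vertex 0.7 0.6 3.6
  endloop
 endfacet
 facet normal 0.325 -0.296 0.898
  outer loop
   vertex 0.2 4.0 4.9
   vertex 0.7 0.6 3.6
   vertex 4.7 4.7 3.5
  endloop
 endfacet
 facet normal 0.601 -0.572 0.558
  outer loop
   vertex 3.9 2.3 1.9
   vertex 4.7 4.7 3.5
   vertex 0.7 0.6 3.6
  endloop
 endfacet
 facet normal 0.252 0.252 0.935
  outer loop
   vertex 4.5 4.9 3.5
   vertex 0.2 4.0 4.9
   vertex 4.7 4.7 3.5
  endloop
 endfacet
 facet normal -0.913 -0.360 -0.192
  outer loop
   vertex 1.0 0.8 1.8
   vertex 0.7 0.6 3.6
   vertex 0.2 2.4 2.6
  endloop
 endfacet
 facet normal -0.453 0.207 -0.867
  outer loop
   vertex 2.6 4.3 1.8
   vertex 1.0 0.8 1.8
   vertex 0.2 2.4 2.6
  endloop
 endfacet
 facet normal 0.045 -0.021 -0.999
  outer loop
   vertex 2.6 4.3 1.8
   vertex 3.9 2.3 1.9
   vertex 1.0 0.8 1.8
  endloop
 endfacet
 facet normal -0.643 0.628 -0.437
  outer loop
   vertex 2.6 4.3 1.8
   vertex 0.2 2.4 2.6
   vertex 0.2 4.0 4.9
  endloop
 endfacet
 facet normal -0.230 0.969 -0.085
  outer loop
   vertex 2.6 4.3 1.8
   vertex 0.2 4.0 4.9
   vertex 4.5 4.9 3.5
  endloop
 endfacet
 facet normal 0.477 -0.878 0.020
  outer loop
   vertex 1.5 1.0 2.1
   vertex 3.9 2.3 1.9
   vertex 0.7 0.6 3.6
  endloop
 endfacet
 facet normal 0.390 -0.920 -0.037
  outer loop
   vertex 1.5 1.0 2.1
   vertex 0.7 0.6 3.6
   vertex 1.0 0.8 1.8
  endloop
 endfacet
 facet normal 0.457 -0.871 -0.181
  outer loop
   vertex 1.5 1.0 2.1
   vertex 1.0 0.8 1.8
   vertex 3.9 2.3 1.9
  endloop
 endfacet
 facet normal 0.514 0.514 -0.686
  outer loop
   vertex 4.4 3.8 2.6
   vertex 4.5 4.9 3.5
   vertex 4.7 4.7 3.5
  endloop
 endfacet
 facet normal 0.463 0.536 -0.706
  outer loop
   vertex 4.4 3.8 2.6
   vertex 2.6 4.3 1.8
   vertex 4.5 4.9 3.5
  endloop
 endfacet
 facet normal 0.949 -0.316 0.000
  outer loop
   vertex 4.4 3.8 2.6
   vertex 4.7 4.7 3.5
   vertex 3.9 2.3 1.9
  endloop
 endfacet
 facet normal 0.450 0.250 -0.857
  outer loop
   vertex 4.4 3.8 2.6
   vertex 3.9 2.3 1.9
   vertex 2.6 4.3 1.8
  endloop
 endfacet
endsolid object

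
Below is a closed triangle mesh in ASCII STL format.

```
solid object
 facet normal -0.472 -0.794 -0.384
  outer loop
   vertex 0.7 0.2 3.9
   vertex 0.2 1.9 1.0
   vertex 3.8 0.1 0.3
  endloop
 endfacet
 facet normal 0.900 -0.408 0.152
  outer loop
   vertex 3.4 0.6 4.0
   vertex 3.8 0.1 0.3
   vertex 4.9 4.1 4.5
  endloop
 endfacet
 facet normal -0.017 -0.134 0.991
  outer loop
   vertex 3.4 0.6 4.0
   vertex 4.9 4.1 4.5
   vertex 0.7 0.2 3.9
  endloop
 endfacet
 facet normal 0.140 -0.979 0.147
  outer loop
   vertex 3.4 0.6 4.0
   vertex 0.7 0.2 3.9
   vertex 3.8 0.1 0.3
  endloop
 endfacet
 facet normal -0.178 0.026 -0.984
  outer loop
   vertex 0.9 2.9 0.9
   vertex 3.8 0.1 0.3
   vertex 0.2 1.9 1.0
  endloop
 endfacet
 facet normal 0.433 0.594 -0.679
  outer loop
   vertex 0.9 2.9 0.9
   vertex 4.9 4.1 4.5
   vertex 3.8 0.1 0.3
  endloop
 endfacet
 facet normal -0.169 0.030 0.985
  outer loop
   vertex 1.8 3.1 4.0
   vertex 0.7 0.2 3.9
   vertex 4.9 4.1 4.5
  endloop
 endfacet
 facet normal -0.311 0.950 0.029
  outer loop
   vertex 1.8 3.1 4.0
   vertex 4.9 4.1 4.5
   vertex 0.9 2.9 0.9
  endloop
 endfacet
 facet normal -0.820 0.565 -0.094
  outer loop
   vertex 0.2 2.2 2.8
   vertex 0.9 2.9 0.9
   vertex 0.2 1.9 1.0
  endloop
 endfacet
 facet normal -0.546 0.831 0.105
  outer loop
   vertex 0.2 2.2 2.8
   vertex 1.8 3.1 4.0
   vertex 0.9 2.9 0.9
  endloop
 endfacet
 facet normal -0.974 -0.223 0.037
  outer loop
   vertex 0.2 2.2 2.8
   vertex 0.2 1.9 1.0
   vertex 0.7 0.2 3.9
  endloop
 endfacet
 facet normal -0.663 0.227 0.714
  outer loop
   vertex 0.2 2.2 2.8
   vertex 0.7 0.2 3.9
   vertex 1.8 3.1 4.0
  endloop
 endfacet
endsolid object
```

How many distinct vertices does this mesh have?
8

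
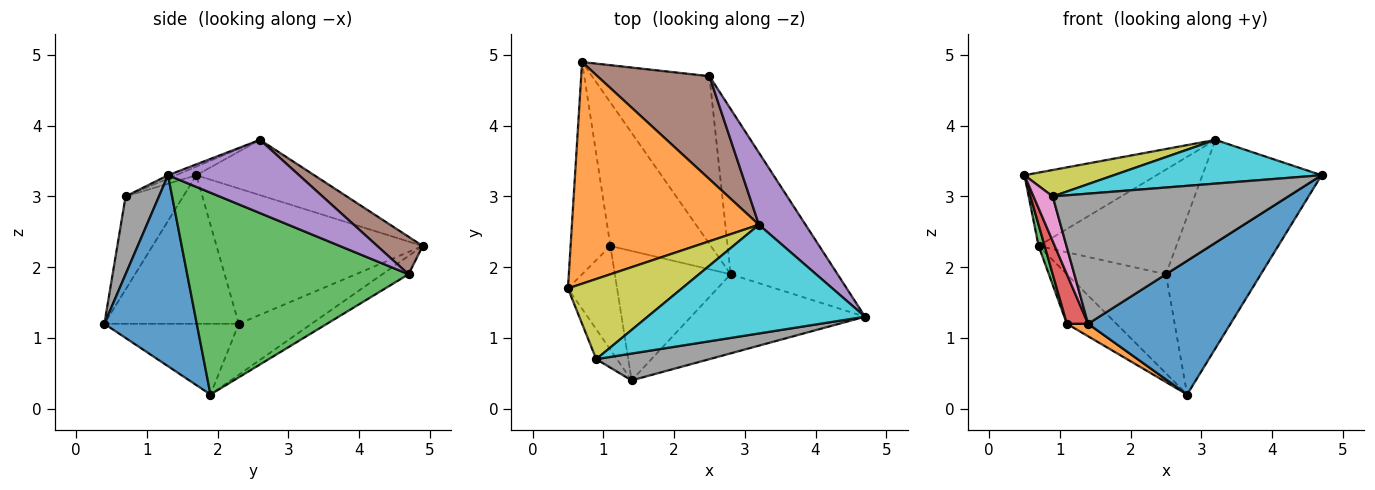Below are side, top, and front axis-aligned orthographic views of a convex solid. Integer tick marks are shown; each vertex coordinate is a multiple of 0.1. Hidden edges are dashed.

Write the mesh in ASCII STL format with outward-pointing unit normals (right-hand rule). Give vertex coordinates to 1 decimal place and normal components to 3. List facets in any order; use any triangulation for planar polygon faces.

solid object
 facet normal 0.488 -0.751 -0.444
  outer loop
   vertex 1.4 0.4 1.2
   vertex 2.8 1.9 0.2
   vertex 4.7 1.3 3.3
  endloop
 endfacet
 facet normal -0.270 0.303 0.914
  outer loop
   vertex 3.2 2.6 3.8
   vertex 0.7 4.9 2.3
   vertex 0.5 1.7 3.3
  endloop
 endfacet
 facet normal 0.826 0.354 -0.438
  outer loop
   vertex 2.5 4.7 1.9
   vertex 4.7 1.3 3.3
   vertex 2.8 1.9 0.2
  endloop
 endfacet
 facet normal -0.134 0.504 -0.853
  outer loop
   vertex 2.5 4.7 1.9
   vertex 2.8 1.9 0.2
   vertex 0.7 4.9 2.3
  endloop
 endfacet
 facet normal 0.669 0.609 0.426
  outer loop
   vertex 2.5 4.7 1.9
   vertex 3.2 2.6 3.8
   vertex 4.7 1.3 3.3
  endloop
 endfacet
 facet normal 0.229 0.694 0.683
  outer loop
   vertex 2.5 4.7 1.9
   vertex 0.7 4.9 2.3
   vertex 3.2 2.6 3.8
  endloop
 endfacet
 facet normal -0.928 -0.309 -0.206
  outer loop
   vertex 0.9 0.7 3.0
   vertex 0.5 1.7 3.3
   vertex 1.4 0.4 1.2
  endloop
 endfacet
 facet normal 0.137 -0.970 0.200
  outer loop
   vertex 0.9 0.7 3.0
   vertex 1.4 0.4 1.2
   vertex 4.7 1.3 3.3
  endloop
 endfacet
 facet normal -0.071 -0.313 0.947
  outer loop
   vertex 0.9 0.7 3.0
   vertex 3.2 2.6 3.8
   vertex 0.5 1.7 3.3
  endloop
 endfacet
 facet normal -0.014 -0.373 0.928
  outer loop
   vertex 0.9 0.7 3.0
   vertex 4.7 1.3 3.3
   vertex 3.2 2.6 3.8
  endloop
 endfacet
 facet normal -0.432 0.294 -0.852
  outer loop
   vertex 1.1 2.3 1.2
   vertex 0.7 4.9 2.3
   vertex 2.8 1.9 0.2
  endloop
 endfacet
 facet normal -0.520 -0.082 -0.850
  outer loop
   vertex 1.1 2.3 1.2
   vertex 2.8 1.9 0.2
   vertex 1.4 0.4 1.2
  endloop
 endfacet
 facet normal -0.959 -0.028 -0.282
  outer loop
   vertex 1.1 2.3 1.2
   vertex 0.5 1.7 3.3
   vertex 0.7 4.9 2.3
  endloop
 endfacet
 facet normal -0.939 -0.148 -0.311
  outer loop
   vertex 1.1 2.3 1.2
   vertex 1.4 0.4 1.2
   vertex 0.5 1.7 3.3
  endloop
 endfacet
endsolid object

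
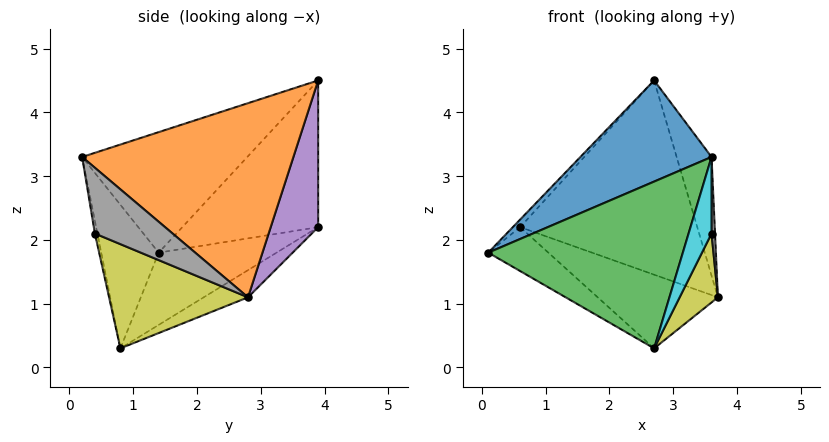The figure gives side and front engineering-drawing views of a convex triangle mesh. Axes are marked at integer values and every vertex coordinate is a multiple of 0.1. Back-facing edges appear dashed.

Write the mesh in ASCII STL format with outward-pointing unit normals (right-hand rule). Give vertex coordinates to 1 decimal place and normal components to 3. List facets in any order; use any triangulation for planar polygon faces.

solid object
 facet normal -0.471 -0.374 0.799
  outer loop
   vertex 2.7 3.9 4.5
   vertex 0.1 1.4 1.8
   vertex 3.6 0.2 3.3
  endloop
 endfacet
 facet normal 0.960 0.159 0.231
  outer loop
   vertex 2.7 3.9 4.5
   vertex 3.6 0.2 3.3
   vertex 3.7 2.8 1.1
  endloop
 endfacet
 facet normal -0.281 -0.954 -0.106
  outer loop
   vertex 2.7 0.8 0.3
   vertex 3.6 0.2 3.3
   vertex 0.1 1.4 1.8
  endloop
 endfacet
 facet normal -0.738 0.040 0.674
  outer loop
   vertex 0.6 3.9 2.2
   vertex 0.1 1.4 1.8
   vertex 2.7 3.9 4.5
  endloop
 endfacet
 facet normal 0.252 0.940 -0.230
  outer loop
   vertex 0.6 3.9 2.2
   vertex 2.7 3.9 4.5
   vertex 3.7 2.8 1.1
  endloop
 endfacet
 facet normal -0.447 0.228 -0.865
  outer loop
   vertex 0.6 3.9 2.2
   vertex 2.7 0.8 0.3
   vertex 0.1 1.4 1.8
  endloop
 endfacet
 facet normal -0.160 0.435 -0.886
  outer loop
   vertex 0.6 3.9 2.2
   vertex 3.7 2.8 1.1
   vertex 2.7 0.8 0.3
  endloop
 endfacet
 facet normal 0.999 -0.045 -0.007
  outer loop
   vertex 3.6 0.4 2.1
   vertex 3.7 2.8 1.1
   vertex 3.6 0.2 3.3
  endloop
 endfacet
 facet normal 0.848 -0.234 -0.476
  outer loop
   vertex 3.6 0.4 2.1
   vertex 2.7 0.8 0.3
   vertex 3.7 2.8 1.1
  endloop
 endfacet
 facet normal -0.109 -0.981 -0.163
  outer loop
   vertex 3.6 0.4 2.1
   vertex 3.6 0.2 3.3
   vertex 2.7 0.8 0.3
  endloop
 endfacet
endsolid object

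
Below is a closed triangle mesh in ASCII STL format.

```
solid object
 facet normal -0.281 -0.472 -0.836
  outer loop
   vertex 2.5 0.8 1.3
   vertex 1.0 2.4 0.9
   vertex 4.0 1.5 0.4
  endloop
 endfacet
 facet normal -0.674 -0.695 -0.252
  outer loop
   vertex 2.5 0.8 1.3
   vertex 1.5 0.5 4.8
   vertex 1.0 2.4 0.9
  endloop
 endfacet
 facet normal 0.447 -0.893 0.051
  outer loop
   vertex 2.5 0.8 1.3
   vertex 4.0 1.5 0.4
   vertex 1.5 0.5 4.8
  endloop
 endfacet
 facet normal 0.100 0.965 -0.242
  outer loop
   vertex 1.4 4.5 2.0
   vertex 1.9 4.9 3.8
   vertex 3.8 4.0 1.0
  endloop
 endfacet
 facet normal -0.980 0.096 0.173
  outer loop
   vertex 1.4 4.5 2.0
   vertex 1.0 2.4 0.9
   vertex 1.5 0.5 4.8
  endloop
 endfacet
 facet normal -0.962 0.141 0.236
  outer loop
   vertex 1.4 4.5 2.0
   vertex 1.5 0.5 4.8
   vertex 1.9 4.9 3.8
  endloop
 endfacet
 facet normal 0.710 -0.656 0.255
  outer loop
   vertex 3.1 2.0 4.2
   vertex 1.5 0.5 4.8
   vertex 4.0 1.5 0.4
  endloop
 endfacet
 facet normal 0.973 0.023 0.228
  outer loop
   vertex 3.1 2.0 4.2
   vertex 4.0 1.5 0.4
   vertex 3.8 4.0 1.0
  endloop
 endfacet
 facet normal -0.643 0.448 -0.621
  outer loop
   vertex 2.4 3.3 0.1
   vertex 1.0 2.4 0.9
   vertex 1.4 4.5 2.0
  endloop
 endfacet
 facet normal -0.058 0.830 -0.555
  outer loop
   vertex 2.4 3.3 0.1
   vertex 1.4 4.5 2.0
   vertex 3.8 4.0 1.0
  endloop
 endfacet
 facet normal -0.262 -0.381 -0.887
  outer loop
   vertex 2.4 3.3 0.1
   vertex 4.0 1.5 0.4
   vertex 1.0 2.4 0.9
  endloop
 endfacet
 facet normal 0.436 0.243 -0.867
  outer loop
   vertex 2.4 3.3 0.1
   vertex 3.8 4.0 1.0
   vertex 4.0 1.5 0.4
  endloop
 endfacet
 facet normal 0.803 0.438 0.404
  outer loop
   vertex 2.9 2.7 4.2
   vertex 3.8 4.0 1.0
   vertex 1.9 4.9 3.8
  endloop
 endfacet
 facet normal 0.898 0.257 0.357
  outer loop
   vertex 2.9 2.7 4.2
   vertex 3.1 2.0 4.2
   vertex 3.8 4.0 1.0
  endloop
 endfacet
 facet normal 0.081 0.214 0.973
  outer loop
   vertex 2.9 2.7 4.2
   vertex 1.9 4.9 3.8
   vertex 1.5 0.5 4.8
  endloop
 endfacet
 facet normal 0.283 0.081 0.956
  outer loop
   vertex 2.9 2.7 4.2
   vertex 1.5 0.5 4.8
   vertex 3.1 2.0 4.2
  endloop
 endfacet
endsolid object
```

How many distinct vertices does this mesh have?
10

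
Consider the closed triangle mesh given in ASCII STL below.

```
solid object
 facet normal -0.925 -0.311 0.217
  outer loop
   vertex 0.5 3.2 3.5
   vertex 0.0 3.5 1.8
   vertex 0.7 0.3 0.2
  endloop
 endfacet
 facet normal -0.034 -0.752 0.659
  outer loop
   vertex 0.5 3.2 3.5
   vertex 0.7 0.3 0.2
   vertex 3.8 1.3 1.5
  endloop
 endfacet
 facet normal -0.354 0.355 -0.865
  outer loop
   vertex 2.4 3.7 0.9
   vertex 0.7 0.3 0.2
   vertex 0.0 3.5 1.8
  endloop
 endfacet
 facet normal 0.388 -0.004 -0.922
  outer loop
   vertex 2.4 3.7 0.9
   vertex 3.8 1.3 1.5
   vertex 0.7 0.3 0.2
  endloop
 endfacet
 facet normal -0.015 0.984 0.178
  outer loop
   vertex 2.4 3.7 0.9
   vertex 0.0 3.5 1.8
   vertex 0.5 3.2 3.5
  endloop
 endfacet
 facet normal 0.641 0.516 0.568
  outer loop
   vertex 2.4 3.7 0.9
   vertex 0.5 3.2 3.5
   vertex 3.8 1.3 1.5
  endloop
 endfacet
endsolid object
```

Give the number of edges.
9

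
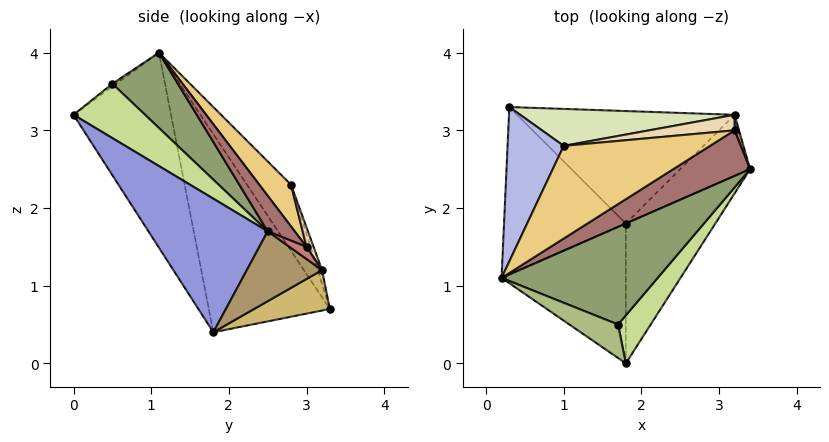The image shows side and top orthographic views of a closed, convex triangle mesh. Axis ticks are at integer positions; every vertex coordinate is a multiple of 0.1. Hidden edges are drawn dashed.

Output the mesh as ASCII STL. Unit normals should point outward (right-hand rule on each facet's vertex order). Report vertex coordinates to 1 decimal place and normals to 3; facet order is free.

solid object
 facet normal -0.682 -0.598 -0.420
  outer loop
   vertex 1.8 1.8 0.4
   vertex 0.2 1.1 4.0
   vertex 0.3 3.3 0.7
  endloop
 endfacet
 facet normal -0.647 -0.641 -0.412
  outer loop
   vertex 1.8 0.0 3.2
   vertex 0.2 1.1 4.0
   vertex 1.8 1.8 0.4
  endloop
 endfacet
 facet normal 0.628 -0.654 -0.421
  outer loop
   vertex 1.8 0.0 3.2
   vertex 1.8 1.8 0.4
   vertex 3.4 2.5 1.7
  endloop
 endfacet
 facet normal -0.537 0.709 0.457
  outer loop
   vertex 1.0 2.8 2.3
   vertex 0.3 3.3 0.7
   vertex 0.2 1.1 4.0
  endloop
 endfacet
 facet normal 0.391 0.437 0.810
  outer loop
   vertex 1.7 0.5 3.6
   vertex 3.4 2.5 1.7
   vertex 0.2 1.1 4.0
  endloop
 endfacet
 facet normal -0.045 -0.630 0.776
  outer loop
   vertex 1.7 0.5 3.6
   vertex 0.2 1.1 4.0
   vertex 1.8 0.0 3.2
  endloop
 endfacet
 facet normal 0.834 -0.233 0.500
  outer loop
   vertex 1.7 0.5 3.6
   vertex 1.8 0.0 3.2
   vertex 3.4 2.5 1.7
  endloop
 endfacet
 facet normal -0.020 0.952 0.306
  outer loop
   vertex 3.2 3.2 1.2
   vertex 0.3 3.3 0.7
   vertex 1.0 2.8 2.3
  endloop
 endfacet
 facet normal 0.677 -0.290 -0.677
  outer loop
   vertex 3.2 3.2 1.2
   vertex 3.4 2.5 1.7
   vertex 1.8 1.8 0.4
  endloop
 endfacet
 facet normal 0.171 0.355 -0.919
  outer loop
   vertex 3.2 3.2 1.2
   vertex 1.8 1.8 0.4
   vertex 0.3 3.3 0.7
  endloop
 endfacet
 facet normal 0.211 0.640 0.739
  outer loop
   vertex 3.2 3.0 1.5
   vertex 1.0 2.8 2.3
   vertex 0.2 1.1 4.0
  endloop
 endfacet
 facet normal 0.125 0.826 0.550
  outer loop
   vertex 3.2 3.0 1.5
   vertex 3.2 3.2 1.2
   vertex 1.0 2.8 2.3
  endloop
 endfacet
 facet normal 0.371 0.469 0.802
  outer loop
   vertex 3.2 3.0 1.5
   vertex 0.2 1.1 4.0
   vertex 3.4 2.5 1.7
  endloop
 endfacet
 facet normal 0.836 0.456 0.304
  outer loop
   vertex 3.2 3.0 1.5
   vertex 3.4 2.5 1.7
   vertex 3.2 3.2 1.2
  endloop
 endfacet
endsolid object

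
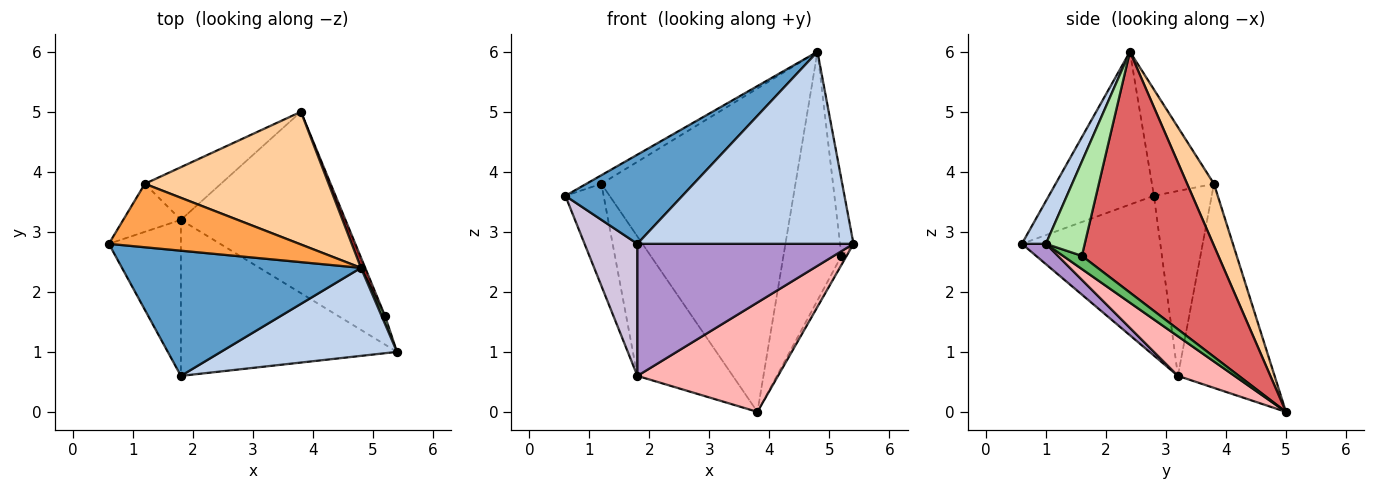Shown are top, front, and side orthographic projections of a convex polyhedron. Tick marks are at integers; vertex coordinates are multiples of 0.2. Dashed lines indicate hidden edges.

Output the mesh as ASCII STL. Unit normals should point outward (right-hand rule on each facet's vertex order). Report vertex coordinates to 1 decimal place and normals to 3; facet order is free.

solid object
 facet normal -0.462 -0.515 0.722
  outer loop
   vertex 1.8 0.6 2.8
   vertex 4.8 2.4 6.0
   vertex 0.6 2.8 3.6
  endloop
 endfacet
 facet normal 0.100 -0.904 0.415
  outer loop
   vertex 1.8 0.6 2.8
   vertex 5.4 1.0 2.8
   vertex 4.8 2.4 6.0
  endloop
 endfacet
 facet normal -0.484 0.117 0.867
  outer loop
   vertex 1.2 3.8 3.8
   vertex 0.6 2.8 3.6
   vertex 4.8 2.4 6.0
  endloop
 endfacet
 facet normal 0.127 0.918 0.377
  outer loop
   vertex 1.2 3.8 3.8
   vertex 4.8 2.4 6.0
   vertex 3.8 5.0 0.0
  endloop
 endfacet
 facet normal 0.950 0.259 -0.173
  outer loop
   vertex 5.2 1.6 2.6
   vertex 5.4 1.0 2.8
   vertex 3.8 5.0 0.0
  endloop
 endfacet
 facet normal 0.945 0.326 0.034
  outer loop
   vertex 5.2 1.6 2.6
   vertex 4.8 2.4 6.0
   vertex 5.4 1.0 2.8
  endloop
 endfacet
 facet normal 0.920 0.391 0.016
  outer loop
   vertex 5.2 1.6 2.6
   vertex 3.8 5.0 0.0
   vertex 4.8 2.4 6.0
  endloop
 endfacet
 facet normal 0.203 -0.506 -0.838
  outer loop
   vertex 1.8 3.2 0.6
   vertex 3.8 5.0 0.0
   vertex 5.4 1.0 2.8
  endloop
 endfacet
 facet normal 0.072 -0.644 -0.761
  outer loop
   vertex 1.8 3.2 0.6
   vertex 5.4 1.0 2.8
   vertex 1.8 0.6 2.8
  endloop
 endfacet
 facet normal -0.861 -0.328 -0.388
  outer loop
   vertex 1.8 3.2 0.6
   vertex 1.8 0.6 2.8
   vertex 0.6 2.8 3.6
  endloop
 endfacet
 facet normal -0.807 0.534 -0.252
  outer loop
   vertex 1.8 3.2 0.6
   vertex 0.6 2.8 3.6
   vertex 1.2 3.8 3.8
  endloop
 endfacet
 facet normal -0.688 0.679 -0.256
  outer loop
   vertex 1.8 3.2 0.6
   vertex 1.2 3.8 3.8
   vertex 3.8 5.0 0.0
  endloop
 endfacet
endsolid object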